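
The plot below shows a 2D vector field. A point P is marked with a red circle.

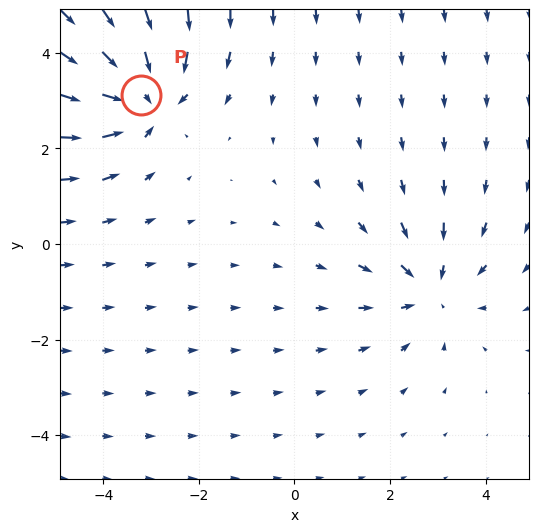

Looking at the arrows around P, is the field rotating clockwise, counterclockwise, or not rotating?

not rotating

Near P at (-3.2, 3.1) the arrows show no circulation. The curl there is ≈0.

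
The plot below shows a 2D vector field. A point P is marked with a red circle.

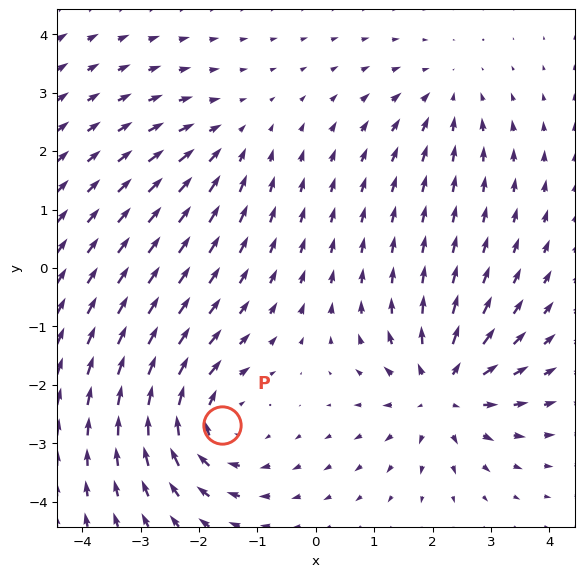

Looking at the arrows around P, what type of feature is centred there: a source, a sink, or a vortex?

At P (-1.6, -2.7) the arrows circulate clockwise. Divergence ≈0, curl about -4 — near-zero divergence with nonzero curl is a vortex.

vortex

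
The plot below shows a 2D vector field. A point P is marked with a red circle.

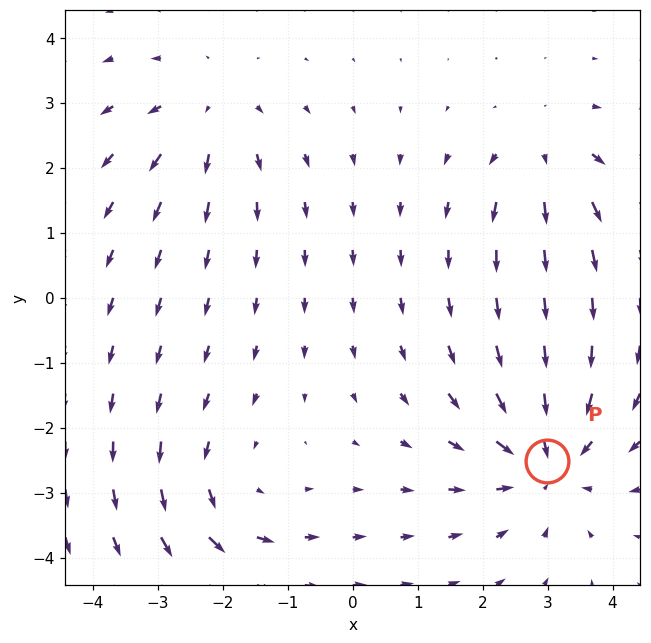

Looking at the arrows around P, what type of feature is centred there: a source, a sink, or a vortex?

At P (3.0, -2.5) the arrows converge inward. Divergence about -5, curl ≈0 — negative divergence with near-zero curl is a sink.

sink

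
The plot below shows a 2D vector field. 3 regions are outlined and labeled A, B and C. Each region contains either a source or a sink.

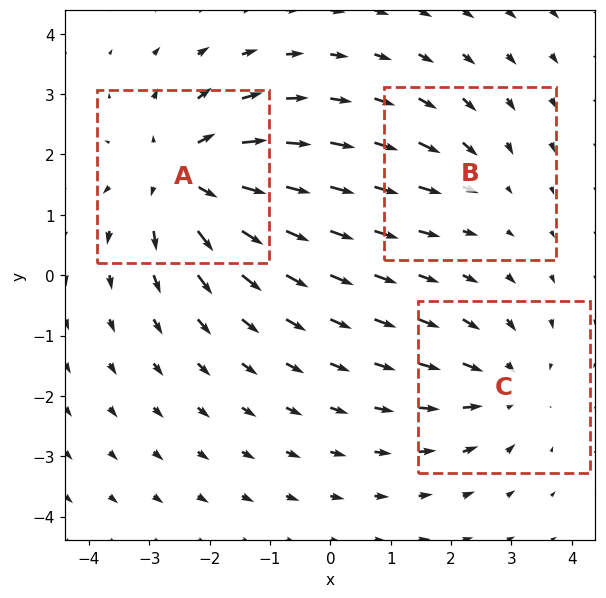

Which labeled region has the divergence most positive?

A

Divergence at each region's feature centre — A: about +4, B: about -2, C: about -3. Region A is most positive.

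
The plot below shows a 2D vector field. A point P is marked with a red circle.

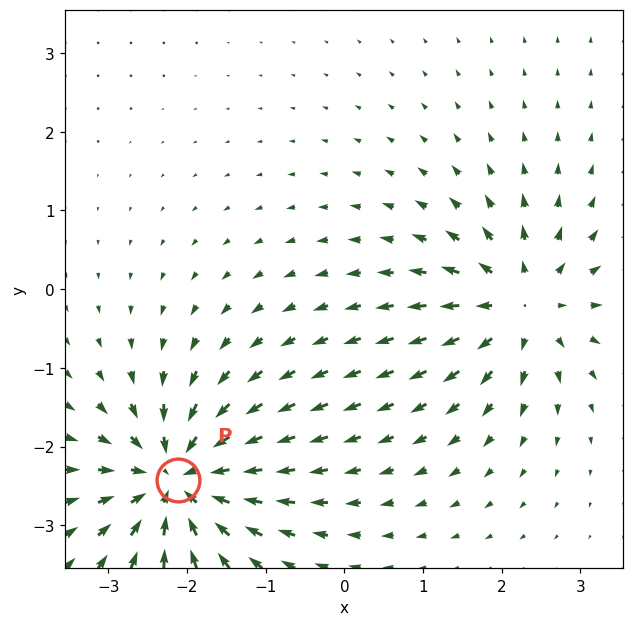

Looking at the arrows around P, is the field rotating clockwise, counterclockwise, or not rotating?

not rotating

Near P at (-2.1, -2.4) the arrows show no circulation. The curl there is ≈0.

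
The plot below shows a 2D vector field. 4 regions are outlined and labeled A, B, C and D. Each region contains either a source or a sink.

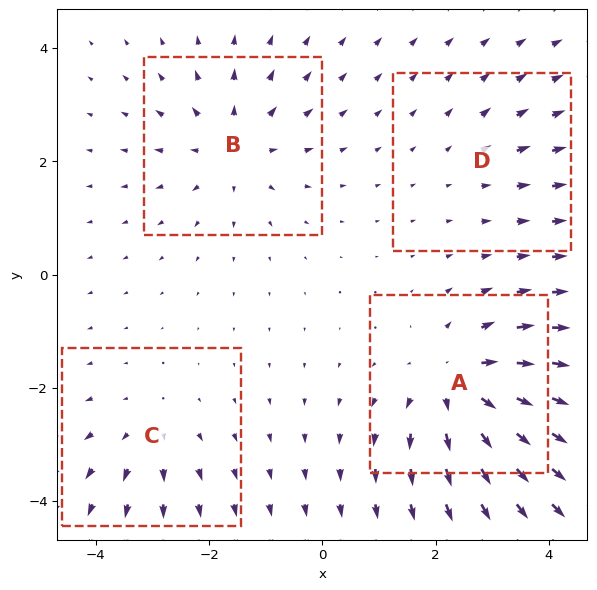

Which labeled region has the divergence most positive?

Divergence at each region's feature centre — A: about +7, B: about +5, C: about +3, D: about +2. Region A is most positive.

A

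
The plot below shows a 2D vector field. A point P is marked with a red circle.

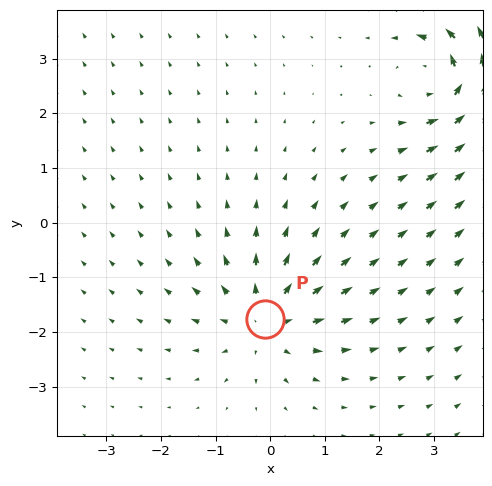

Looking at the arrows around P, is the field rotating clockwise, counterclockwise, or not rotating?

not rotating

Near P at (-0.1, -1.8) the arrows show no circulation. The curl there is ≈0.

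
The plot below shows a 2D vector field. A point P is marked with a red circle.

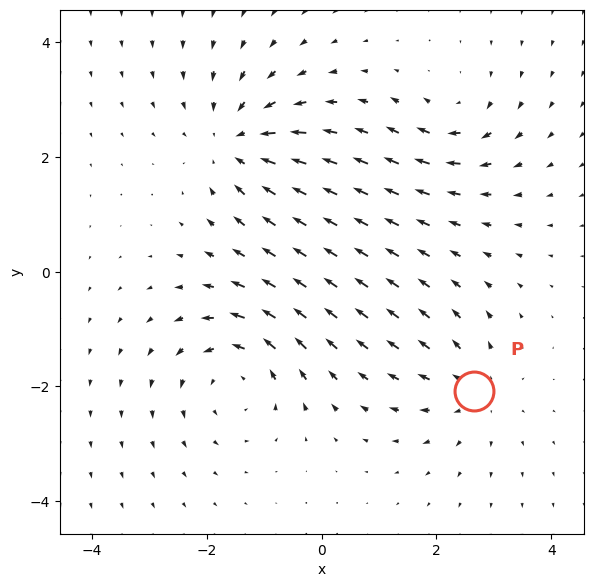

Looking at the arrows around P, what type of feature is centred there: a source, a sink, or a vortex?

At P (2.6, -2.1) the arrows spread outward. Divergence about +3, curl ≈0 — positive divergence with near-zero curl is a source.

source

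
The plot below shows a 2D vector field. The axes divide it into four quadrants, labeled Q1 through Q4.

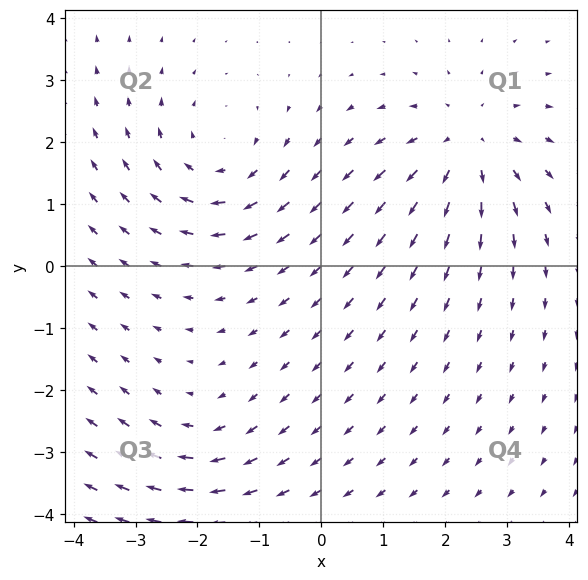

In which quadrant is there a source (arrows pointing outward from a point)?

Q1

The source sits at approximately (2.3, 1.9), which lies in quadrant Q1. The divergence there is about +4, positive as expected for a source.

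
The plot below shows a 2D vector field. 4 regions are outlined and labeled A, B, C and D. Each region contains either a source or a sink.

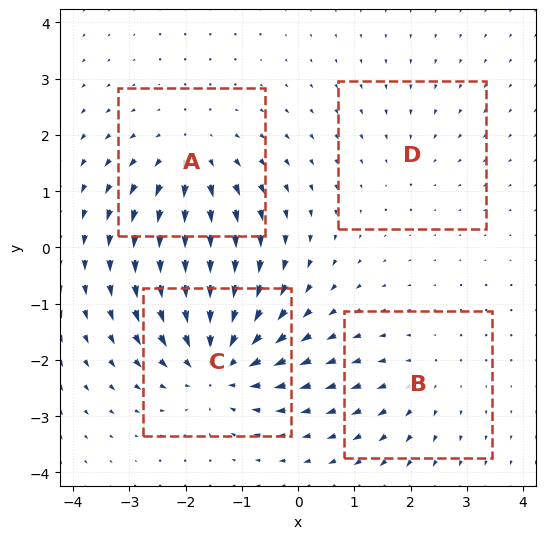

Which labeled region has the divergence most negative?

Divergence at each region's feature centre — A: about +5, B: about +3, C: about -7, D: about -2. Region C is most negative.

C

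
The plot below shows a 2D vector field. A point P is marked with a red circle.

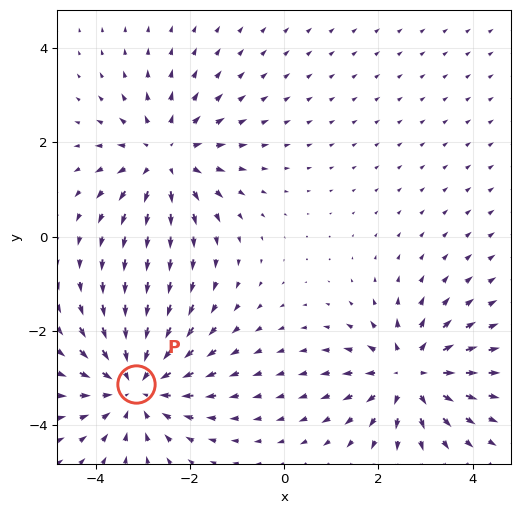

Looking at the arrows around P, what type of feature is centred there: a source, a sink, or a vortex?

At P (-3.1, -3.1) the arrows converge inward. Divergence about -4, curl ≈0 — negative divergence with near-zero curl is a sink.

sink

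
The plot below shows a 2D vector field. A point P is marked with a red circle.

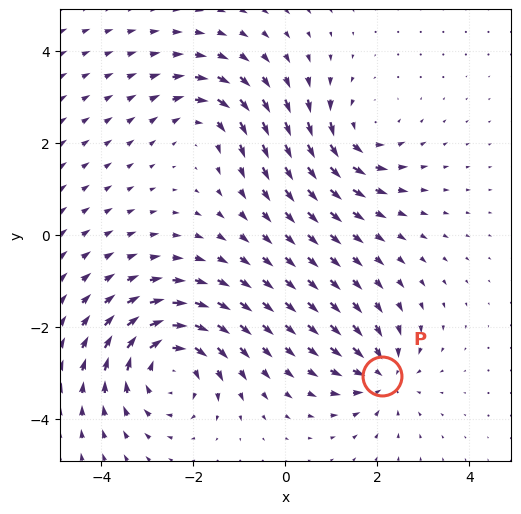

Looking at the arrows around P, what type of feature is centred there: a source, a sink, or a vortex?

At P (2.1, -3.1) the arrows converge inward. Divergence about -4, curl ≈0 — negative divergence with near-zero curl is a sink.

sink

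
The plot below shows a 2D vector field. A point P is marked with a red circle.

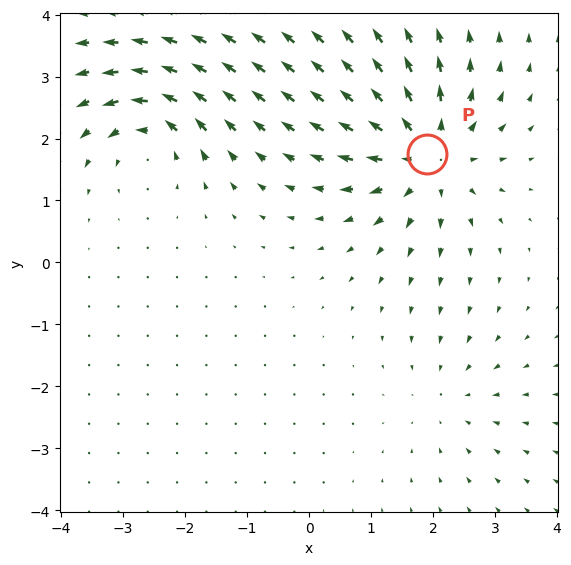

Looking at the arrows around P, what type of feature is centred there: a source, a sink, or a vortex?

At P (1.9, 1.7) the arrows spread outward. Divergence about +6, curl ≈0 — positive divergence with near-zero curl is a source.

source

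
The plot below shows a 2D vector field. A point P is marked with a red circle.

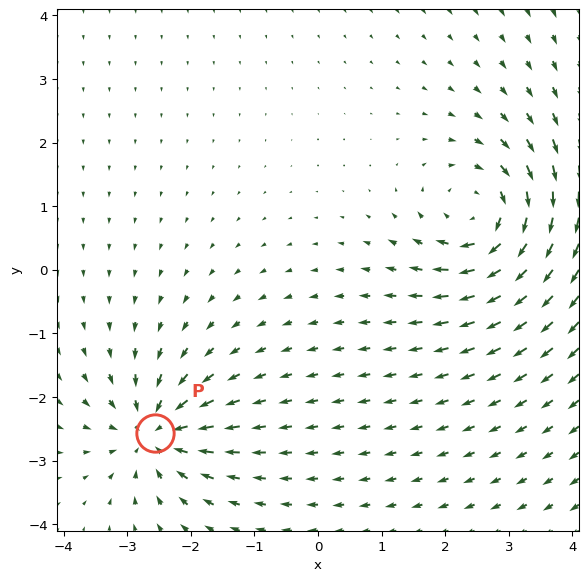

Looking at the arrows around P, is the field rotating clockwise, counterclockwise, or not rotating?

Near P at (-2.6, -2.6) the arrows show no circulation. The curl there is ≈0.

not rotating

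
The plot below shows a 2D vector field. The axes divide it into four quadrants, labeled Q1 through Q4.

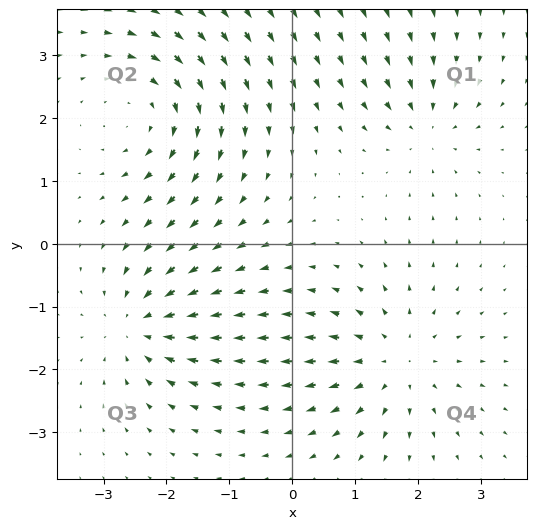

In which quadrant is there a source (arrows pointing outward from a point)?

The source sits at approximately (1.6, -1.9), which lies in quadrant Q4. The divergence there is about +4, positive as expected for a source.

Q4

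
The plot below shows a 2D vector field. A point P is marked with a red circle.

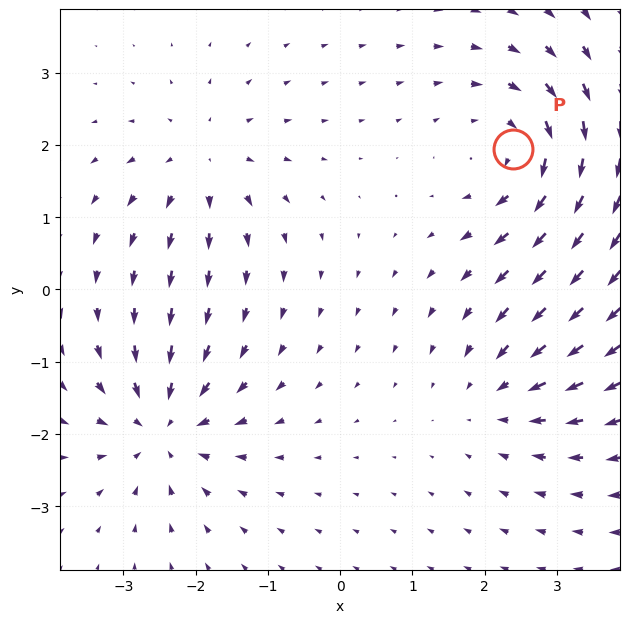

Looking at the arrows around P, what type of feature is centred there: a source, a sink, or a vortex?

At P (2.4, 1.9) the arrows circulate clockwise. Divergence ≈0, curl about -5 — near-zero divergence with nonzero curl is a vortex.

vortex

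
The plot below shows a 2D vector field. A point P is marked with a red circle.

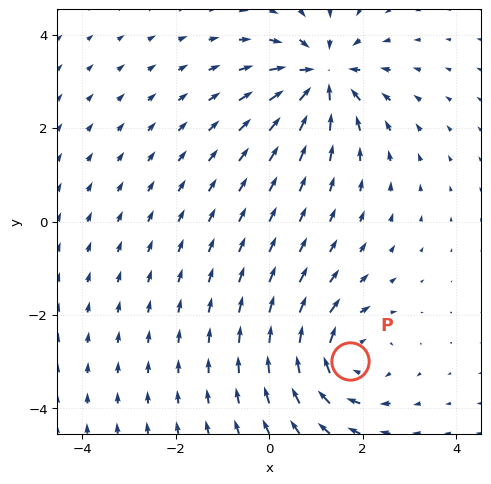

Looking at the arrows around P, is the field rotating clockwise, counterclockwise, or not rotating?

clockwise

Near P at (1.7, -3.0) the arrows circulate clockwise. The curl (z-component) there is about -4; negative curl means clockwise rotation.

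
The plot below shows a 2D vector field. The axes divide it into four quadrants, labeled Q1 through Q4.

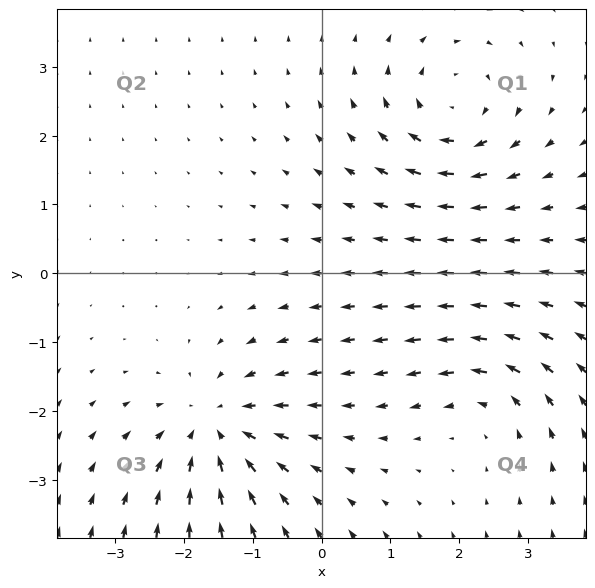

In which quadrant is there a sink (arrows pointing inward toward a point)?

Q3

The sink sits at approximately (-1.5, -2.2), which lies in quadrant Q3. The divergence there is about -5, negative as expected for a sink.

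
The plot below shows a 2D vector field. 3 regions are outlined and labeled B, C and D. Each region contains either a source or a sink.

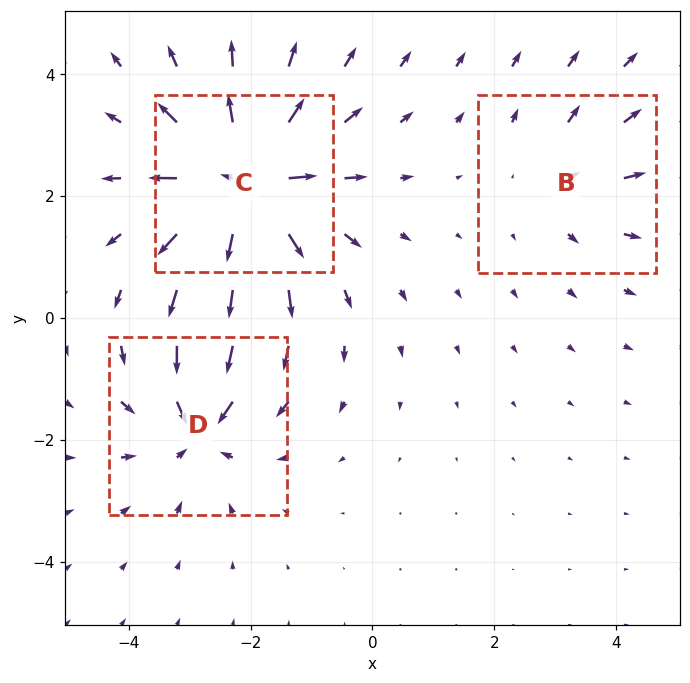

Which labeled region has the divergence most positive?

Divergence at each region's feature centre — B: about +2, C: about +6, D: about -4. Region C is most positive.

C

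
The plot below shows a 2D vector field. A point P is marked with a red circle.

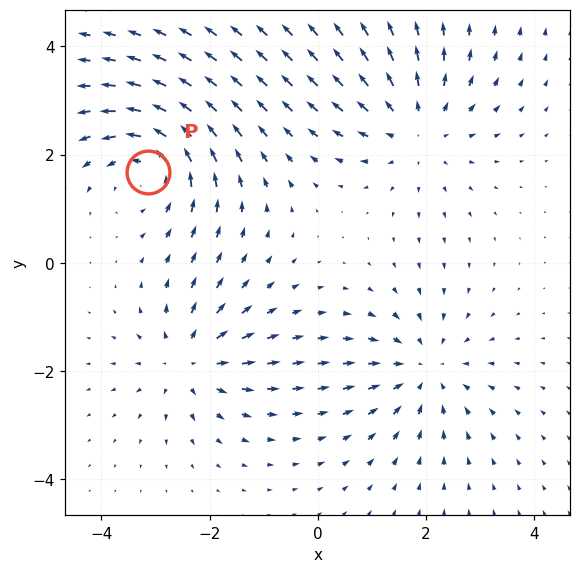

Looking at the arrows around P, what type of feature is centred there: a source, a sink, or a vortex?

vortex

At P (-3.1, 1.7) the arrows circulate counterclockwise. Divergence ≈0, curl about +4 — near-zero divergence with nonzero curl is a vortex.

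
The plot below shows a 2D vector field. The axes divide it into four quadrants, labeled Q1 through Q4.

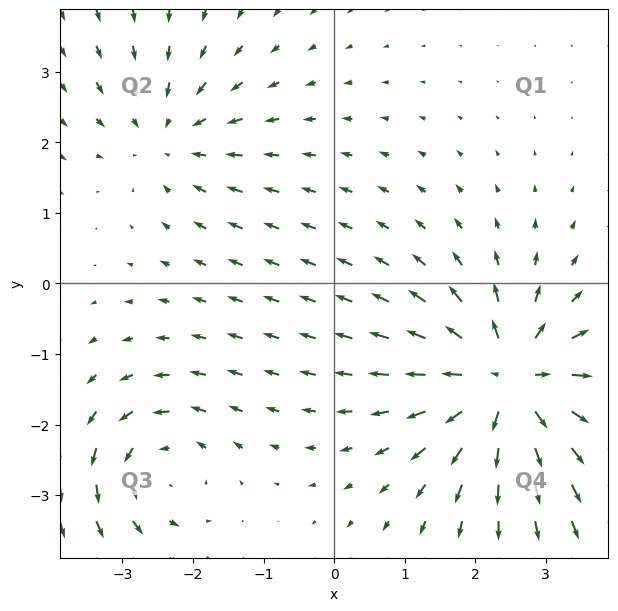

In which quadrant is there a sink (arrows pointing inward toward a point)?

Q2

The sink sits at approximately (-2.3, 2.1), which lies in quadrant Q2. The divergence there is about -3, negative as expected for a sink.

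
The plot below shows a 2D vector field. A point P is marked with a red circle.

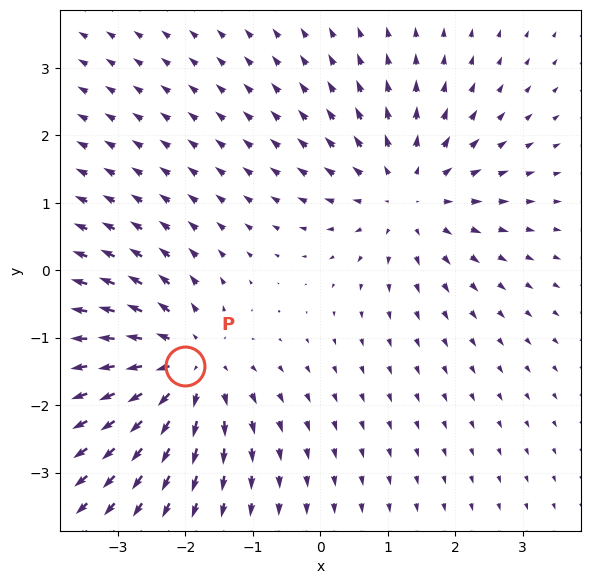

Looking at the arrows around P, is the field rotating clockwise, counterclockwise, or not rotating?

Near P at (-2.0, -1.4) the arrows show no circulation. The curl there is ≈0.

not rotating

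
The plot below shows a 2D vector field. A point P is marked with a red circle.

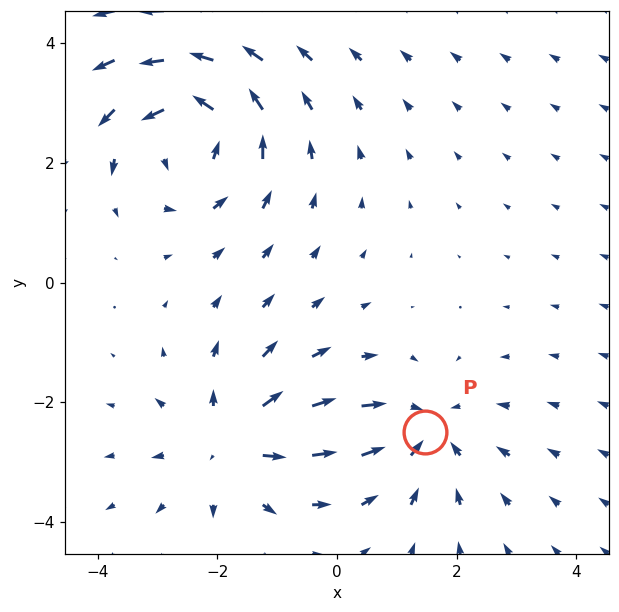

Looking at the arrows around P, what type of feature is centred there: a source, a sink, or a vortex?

At P (1.5, -2.5) the arrows converge inward. Divergence about -3, curl ≈0 — negative divergence with near-zero curl is a sink.

sink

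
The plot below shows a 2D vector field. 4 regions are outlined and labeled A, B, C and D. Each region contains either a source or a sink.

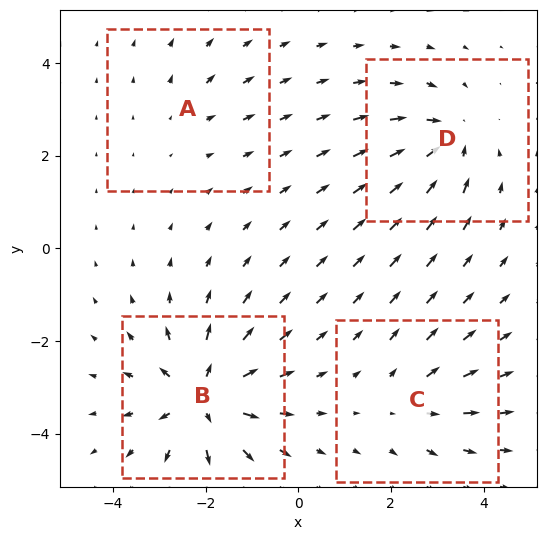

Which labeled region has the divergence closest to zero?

Divergence at each region's feature centre — A: about +2, B: about +7, C: about +3, D: about -5. Region A is closest to zero.

A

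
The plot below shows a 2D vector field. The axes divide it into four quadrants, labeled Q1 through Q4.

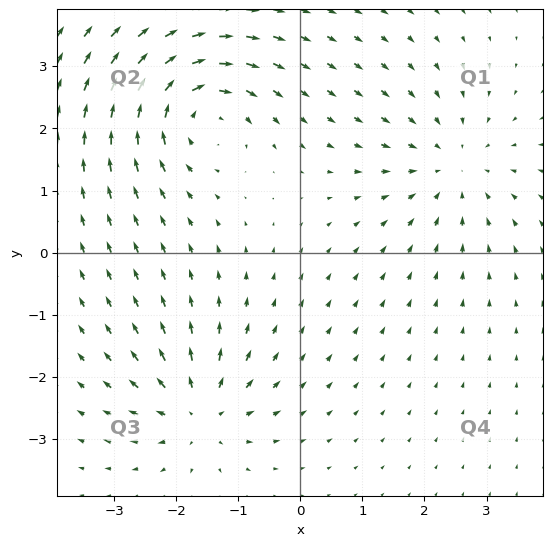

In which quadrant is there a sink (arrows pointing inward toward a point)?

Q1

The sink sits at approximately (2.4, 1.4), which lies in quadrant Q1. The divergence there is about -3, negative as expected for a sink.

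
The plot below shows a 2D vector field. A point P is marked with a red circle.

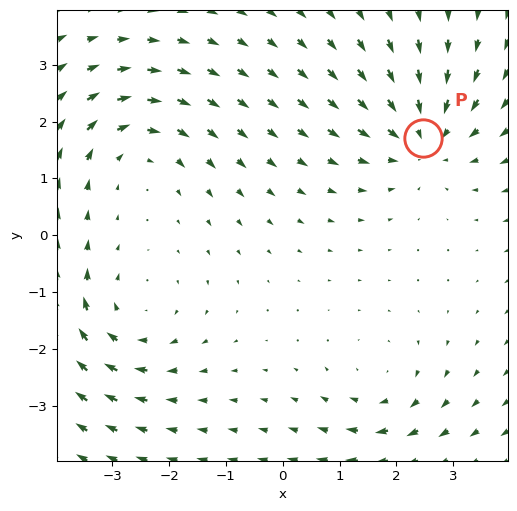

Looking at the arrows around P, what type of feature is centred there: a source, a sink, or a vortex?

sink

At P (2.5, 1.7) the arrows converge inward. Divergence about -5, curl ≈0 — negative divergence with near-zero curl is a sink.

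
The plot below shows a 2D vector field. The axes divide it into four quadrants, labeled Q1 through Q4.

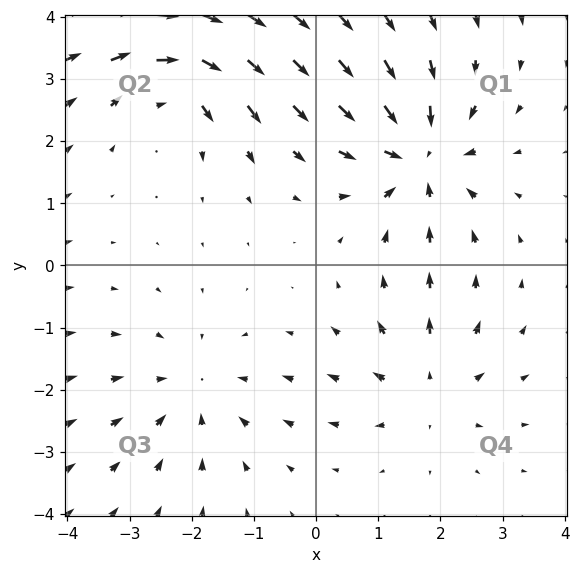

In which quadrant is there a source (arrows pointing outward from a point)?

Q4

The source sits at approximately (1.8, -2.0), which lies in quadrant Q4. The divergence there is about +3, positive as expected for a source.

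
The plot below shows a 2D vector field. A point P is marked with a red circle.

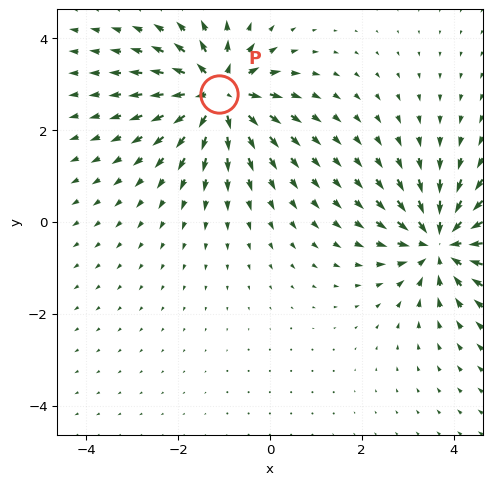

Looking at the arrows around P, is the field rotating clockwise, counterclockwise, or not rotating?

not rotating

Near P at (-1.1, 2.8) the arrows show no circulation. The curl there is ≈0.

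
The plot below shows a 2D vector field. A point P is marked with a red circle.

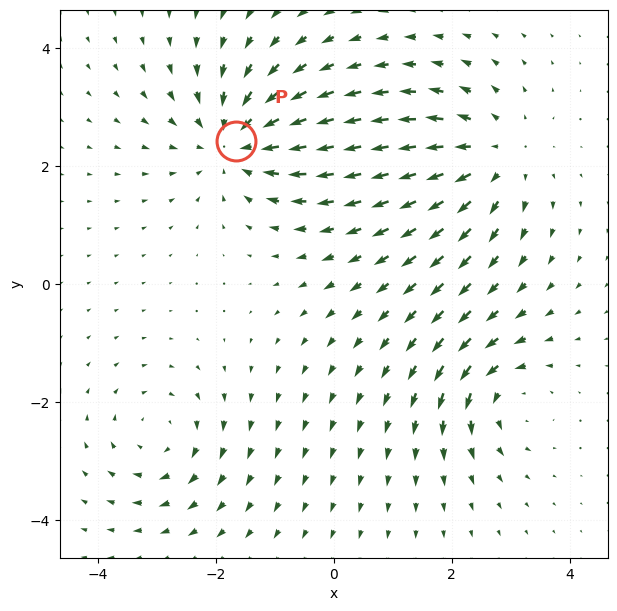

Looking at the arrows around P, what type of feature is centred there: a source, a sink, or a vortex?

At P (-1.7, 2.4) the arrows converge inward. Divergence about -5, curl ≈0 — negative divergence with near-zero curl is a sink.

sink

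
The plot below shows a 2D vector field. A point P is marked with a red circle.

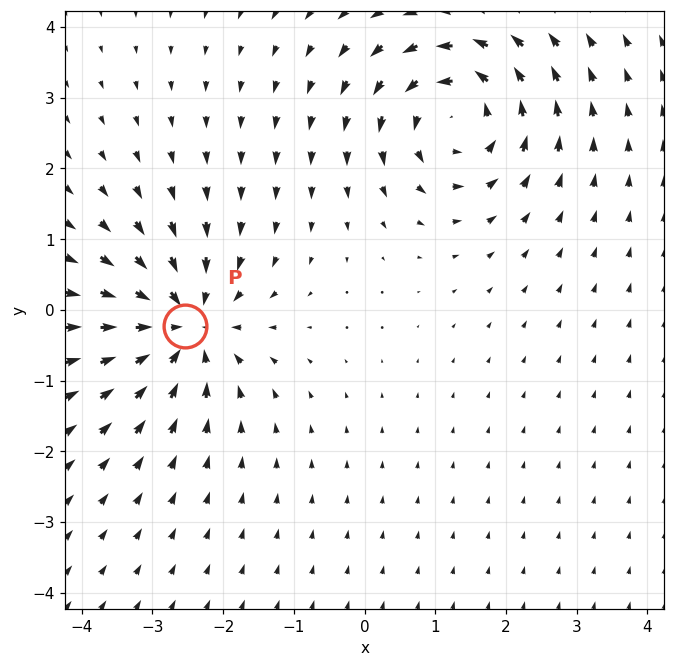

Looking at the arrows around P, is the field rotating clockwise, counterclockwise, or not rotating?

not rotating

Near P at (-2.5, -0.2) the arrows show no circulation. The curl there is ≈0.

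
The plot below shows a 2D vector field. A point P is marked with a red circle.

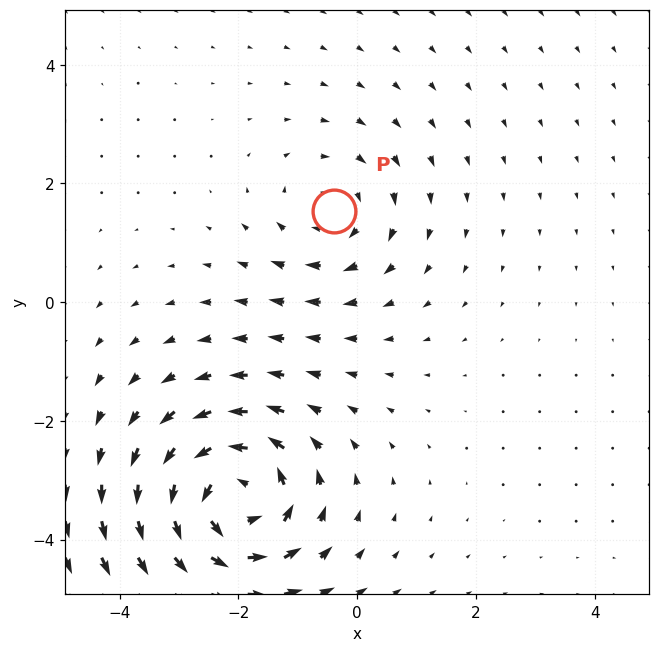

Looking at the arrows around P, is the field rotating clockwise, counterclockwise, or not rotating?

Near P at (-0.4, 1.5) the arrows circulate clockwise. The curl (z-component) there is about -2; negative curl means clockwise rotation.

clockwise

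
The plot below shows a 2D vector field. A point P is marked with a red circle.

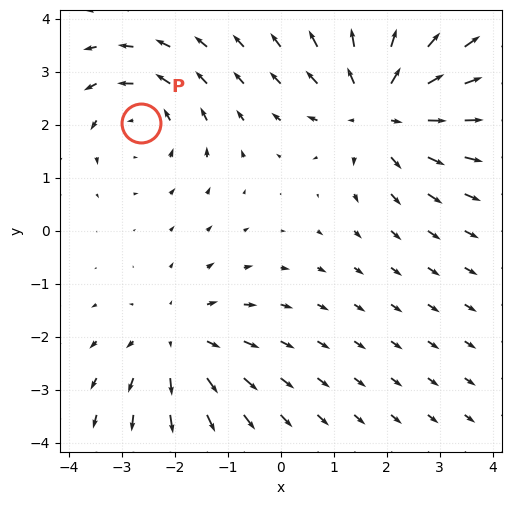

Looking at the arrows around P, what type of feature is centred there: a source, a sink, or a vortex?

vortex

At P (-2.6, 2.0) the arrows circulate counterclockwise. Divergence ≈0, curl about +3 — near-zero divergence with nonzero curl is a vortex.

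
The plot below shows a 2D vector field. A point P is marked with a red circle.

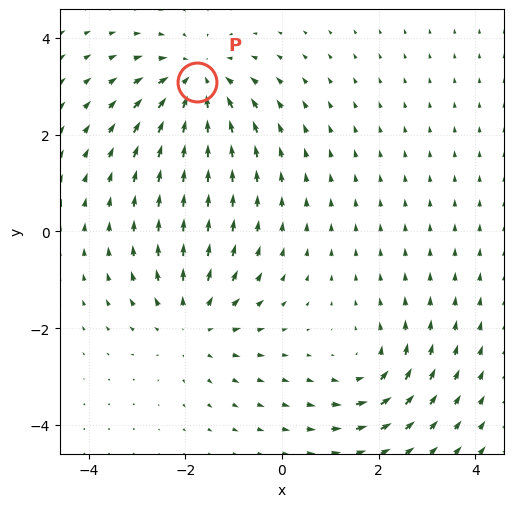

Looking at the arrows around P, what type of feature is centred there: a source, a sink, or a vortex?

At P (-1.8, 3.1) the arrows converge inward. Divergence about -4, curl ≈0 — negative divergence with near-zero curl is a sink.

sink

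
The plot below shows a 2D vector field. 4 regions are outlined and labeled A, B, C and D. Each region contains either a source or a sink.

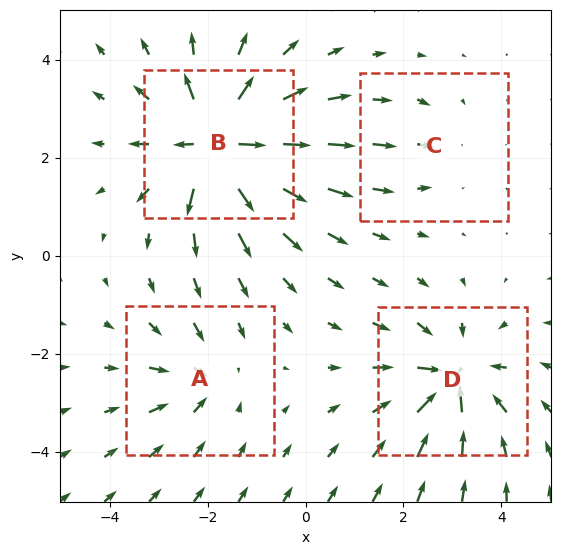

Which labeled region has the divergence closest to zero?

C

Divergence at each region's feature centre — A: about -4, B: about +8, C: about -2, D: about -6. Region C is closest to zero.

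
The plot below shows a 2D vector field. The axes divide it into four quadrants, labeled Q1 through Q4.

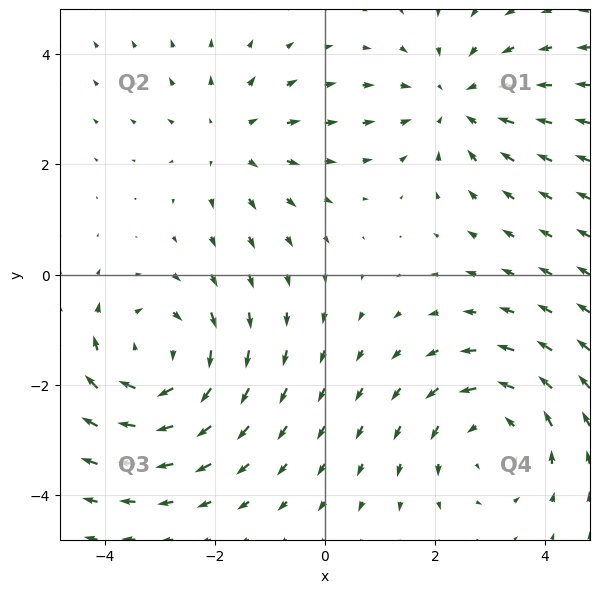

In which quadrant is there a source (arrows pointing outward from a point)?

Q2

The source sits at approximately (-1.7, 2.5), which lies in quadrant Q2. The divergence there is about +2, positive as expected for a source.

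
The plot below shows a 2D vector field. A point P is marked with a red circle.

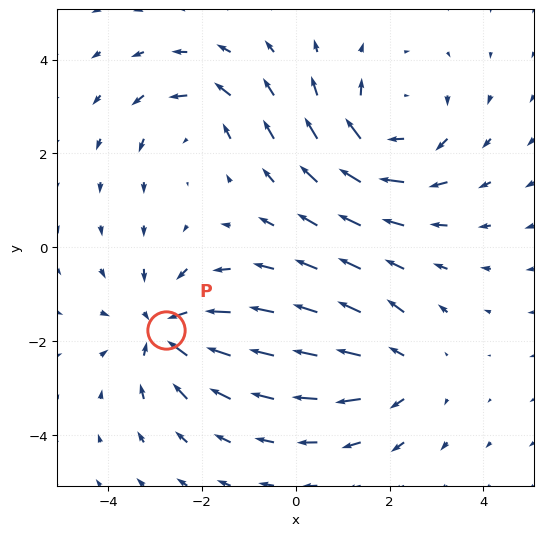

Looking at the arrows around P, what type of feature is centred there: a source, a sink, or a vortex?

sink

At P (-2.8, -1.8) the arrows converge inward. Divergence about -5, curl ≈0 — negative divergence with near-zero curl is a sink.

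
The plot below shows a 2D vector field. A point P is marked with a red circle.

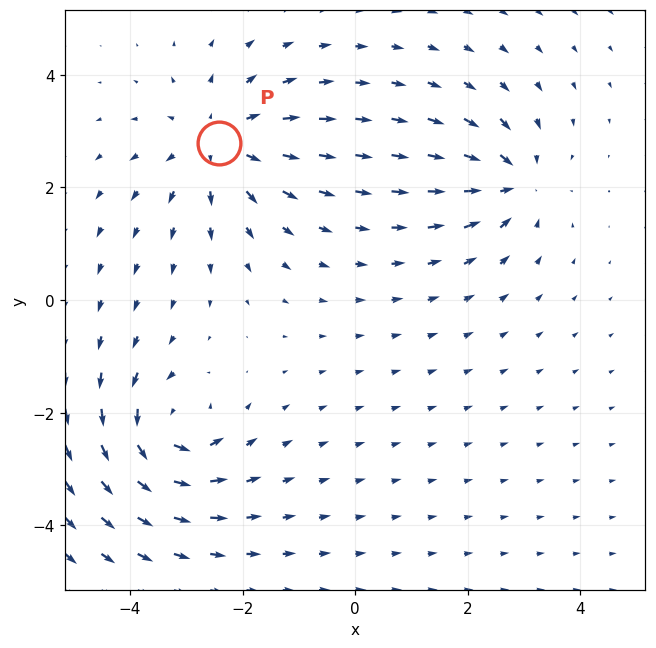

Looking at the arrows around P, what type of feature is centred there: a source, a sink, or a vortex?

At P (-2.4, 2.8) the arrows spread outward. Divergence about +4, curl ≈0 — positive divergence with near-zero curl is a source.

source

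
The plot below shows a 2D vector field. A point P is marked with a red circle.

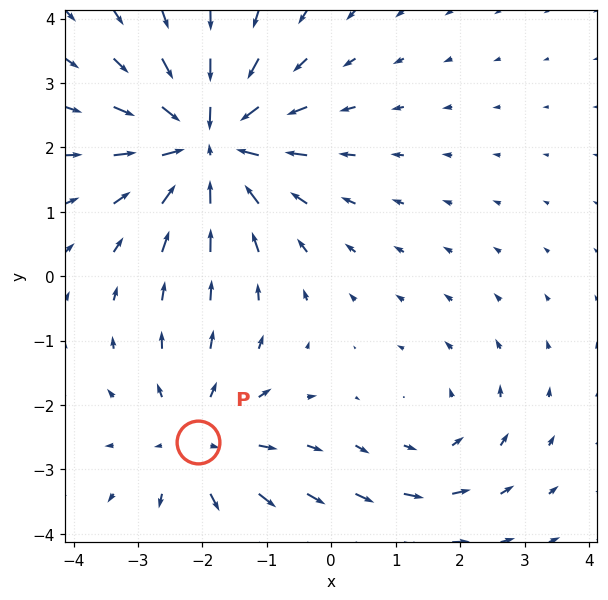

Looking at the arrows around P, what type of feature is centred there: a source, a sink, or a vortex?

source

At P (-2.1, -2.6) the arrows spread outward. Divergence about +3, curl ≈0 — positive divergence with near-zero curl is a source.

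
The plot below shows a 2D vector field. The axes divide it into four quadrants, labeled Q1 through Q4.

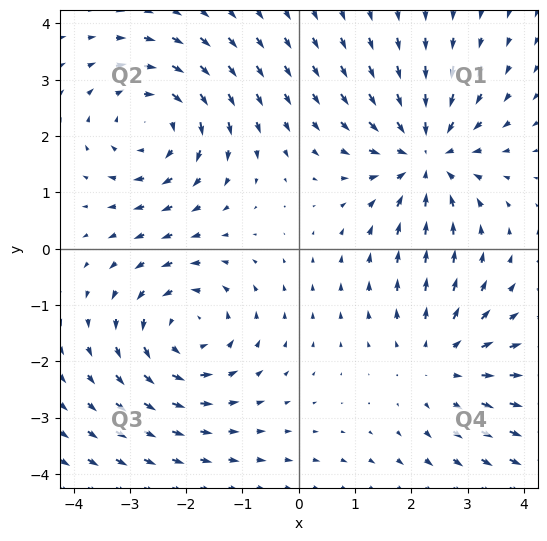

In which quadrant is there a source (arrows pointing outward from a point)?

The source sits at approximately (2.5, -2.0), which lies in quadrant Q4. The divergence there is about +2, positive as expected for a source.

Q4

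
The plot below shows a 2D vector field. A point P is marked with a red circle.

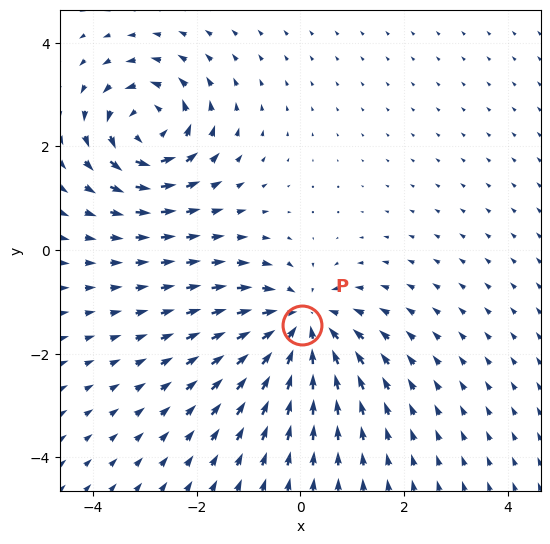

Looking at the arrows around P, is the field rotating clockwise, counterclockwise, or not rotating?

Near P at (0.0, -1.4) the arrows show no circulation. The curl there is ≈0.

not rotating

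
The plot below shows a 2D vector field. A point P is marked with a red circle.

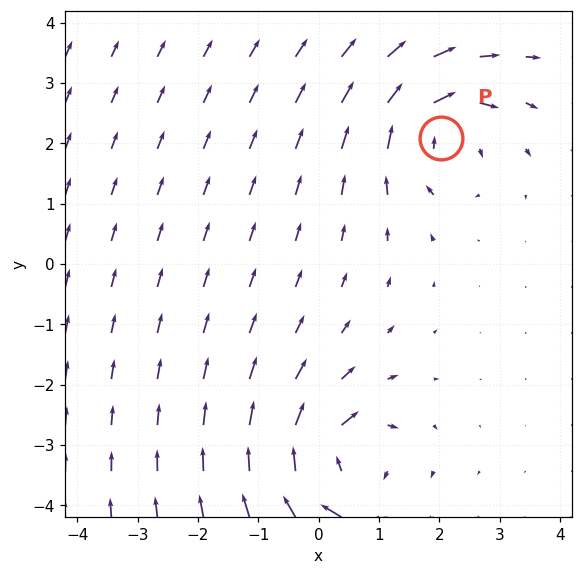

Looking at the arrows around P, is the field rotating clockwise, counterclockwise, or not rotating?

Near P at (2.0, 2.1) the arrows circulate clockwise. The curl (z-component) there is about -4; negative curl means clockwise rotation.

clockwise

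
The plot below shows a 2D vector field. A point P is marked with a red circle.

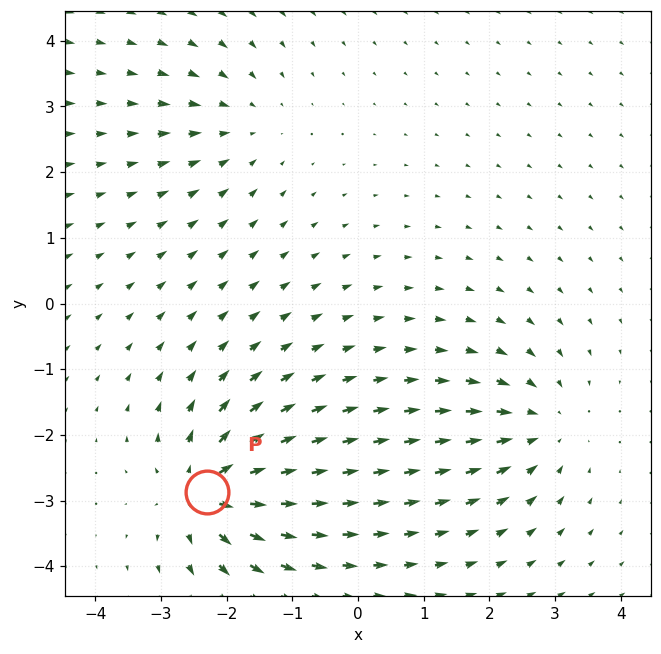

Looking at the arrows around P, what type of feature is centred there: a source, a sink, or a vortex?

At P (-2.3, -2.9) the arrows spread outward. Divergence about +6, curl ≈0 — positive divergence with near-zero curl is a source.

source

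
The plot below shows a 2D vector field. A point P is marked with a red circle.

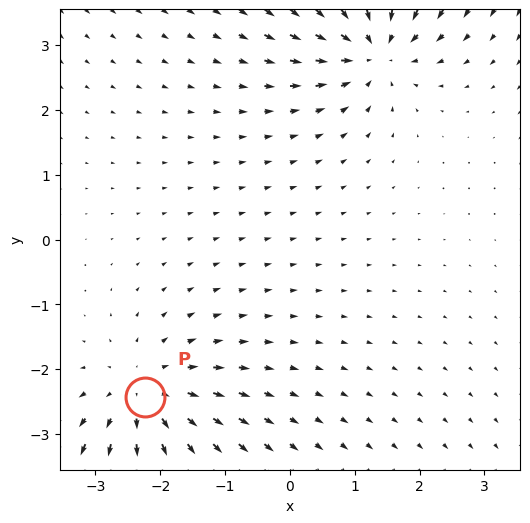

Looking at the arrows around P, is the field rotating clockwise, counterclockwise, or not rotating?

not rotating

Near P at (-2.2, -2.4) the arrows show no circulation. The curl there is ≈0.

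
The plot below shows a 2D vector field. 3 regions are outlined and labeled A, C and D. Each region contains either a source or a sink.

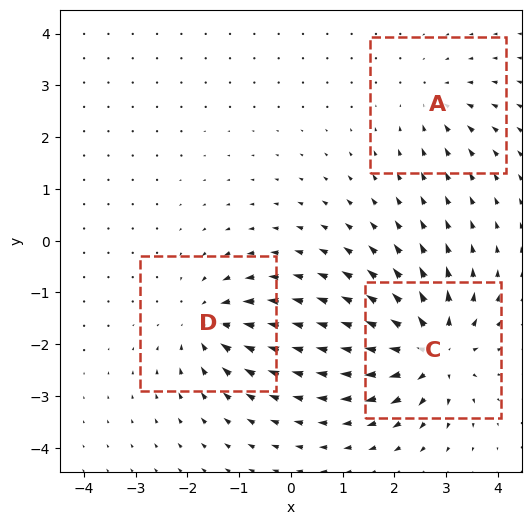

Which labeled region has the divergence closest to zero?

Divergence at each region's feature centre — A: about -2, C: about +6, D: about -4. Region A is closest to zero.

A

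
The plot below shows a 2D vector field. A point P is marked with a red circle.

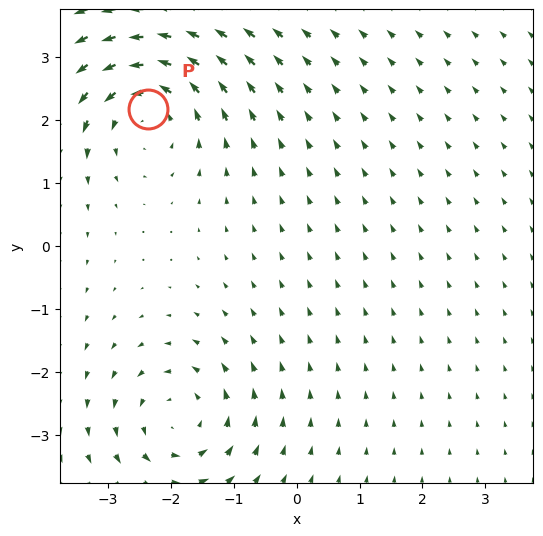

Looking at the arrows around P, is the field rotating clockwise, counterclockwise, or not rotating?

counterclockwise

Near P at (-2.4, 2.2) the arrows circulate counterclockwise. The curl (z-component) there is about +5; positive curl means counterclockwise rotation.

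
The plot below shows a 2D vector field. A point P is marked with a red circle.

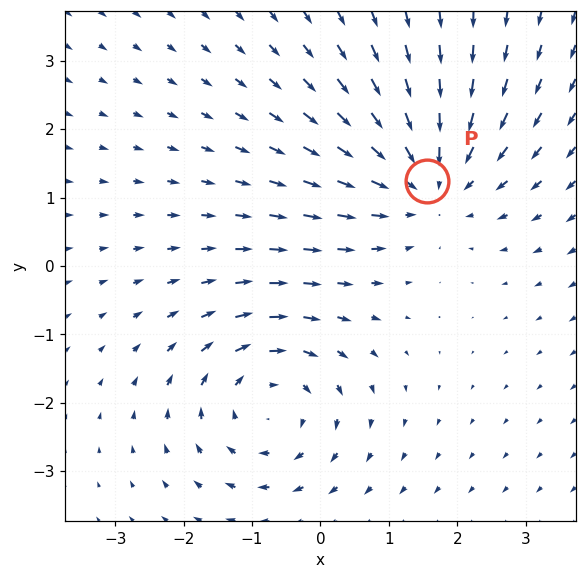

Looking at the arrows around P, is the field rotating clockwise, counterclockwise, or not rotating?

not rotating

Near P at (1.6, 1.2) the arrows show no circulation. The curl there is ≈0.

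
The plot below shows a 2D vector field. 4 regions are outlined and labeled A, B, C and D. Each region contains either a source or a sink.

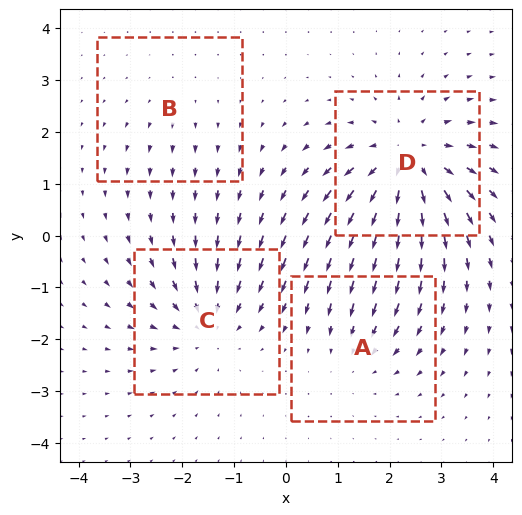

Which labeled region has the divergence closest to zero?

Divergence at each region's feature centre — A: about -3, B: about +2, C: about -4, D: about +6. Region B is closest to zero.

B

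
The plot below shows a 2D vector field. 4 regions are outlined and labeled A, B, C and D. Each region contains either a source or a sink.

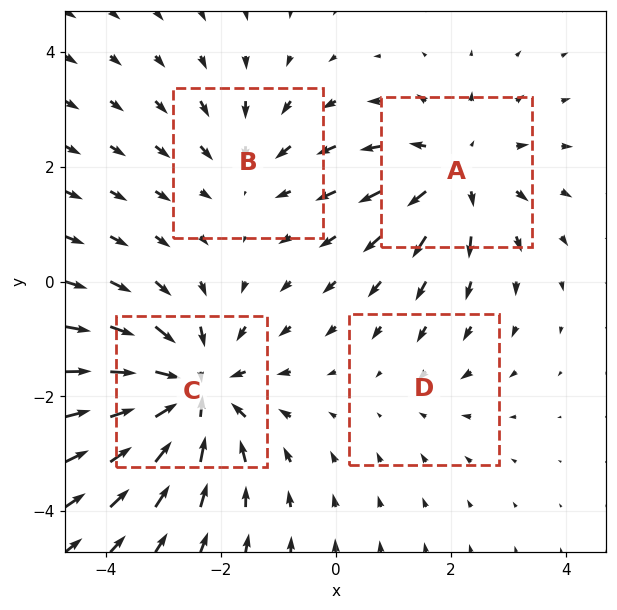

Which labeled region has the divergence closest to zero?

Divergence at each region's feature centre — A: about +4, B: about -3, C: about -6, D: about -2. Region D is closest to zero.

D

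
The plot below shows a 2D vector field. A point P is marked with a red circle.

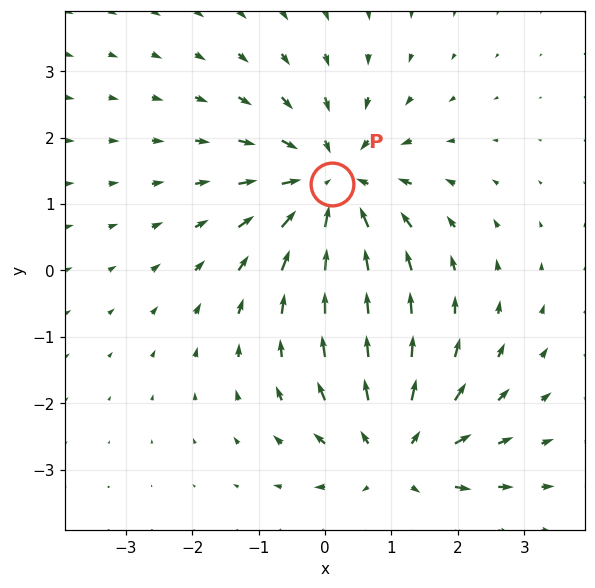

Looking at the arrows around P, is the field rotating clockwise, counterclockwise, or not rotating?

not rotating

Near P at (0.1, 1.3) the arrows show no circulation. The curl there is ≈0.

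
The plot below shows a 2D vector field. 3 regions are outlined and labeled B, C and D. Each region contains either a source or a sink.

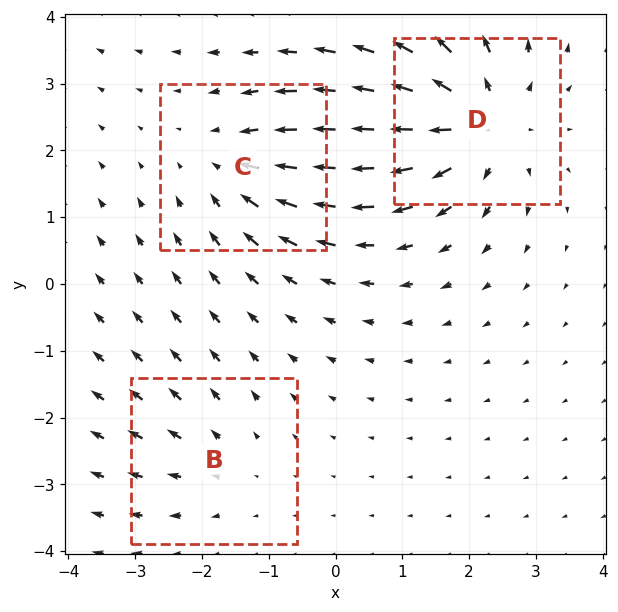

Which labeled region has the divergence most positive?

Divergence at each region's feature centre — B: about +2, C: about -3, D: about +5. Region D is most positive.

D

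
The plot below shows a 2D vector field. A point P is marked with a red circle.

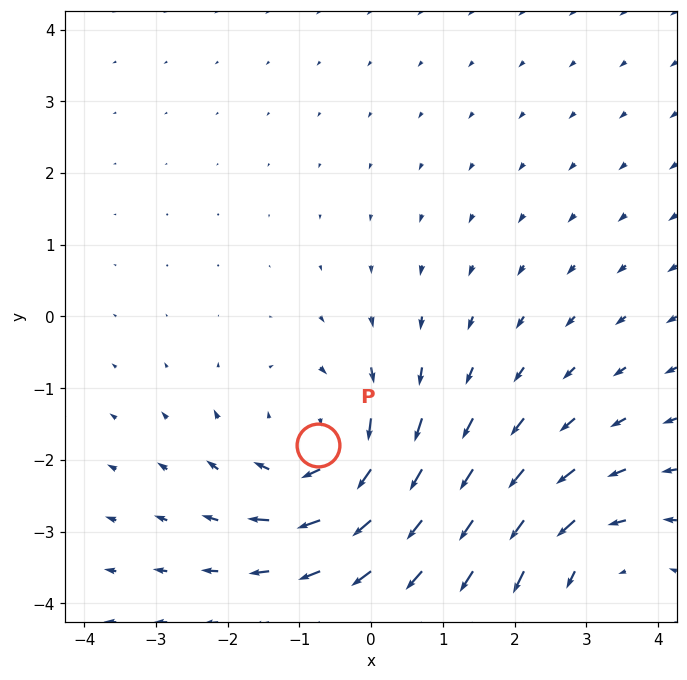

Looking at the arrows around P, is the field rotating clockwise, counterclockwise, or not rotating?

clockwise

Near P at (-0.7, -1.8) the arrows circulate clockwise. The curl (z-component) there is about -4; negative curl means clockwise rotation.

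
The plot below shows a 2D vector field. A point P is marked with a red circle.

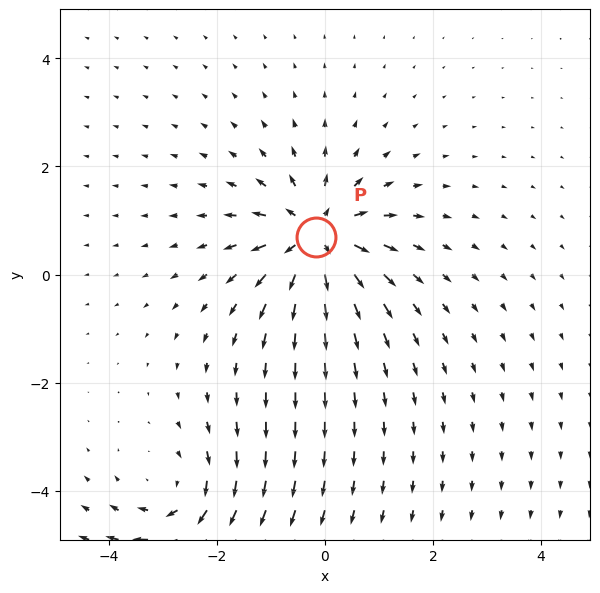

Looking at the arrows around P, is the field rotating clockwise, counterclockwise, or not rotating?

Near P at (-0.2, 0.7) the arrows show no circulation. The curl there is ≈0.

not rotating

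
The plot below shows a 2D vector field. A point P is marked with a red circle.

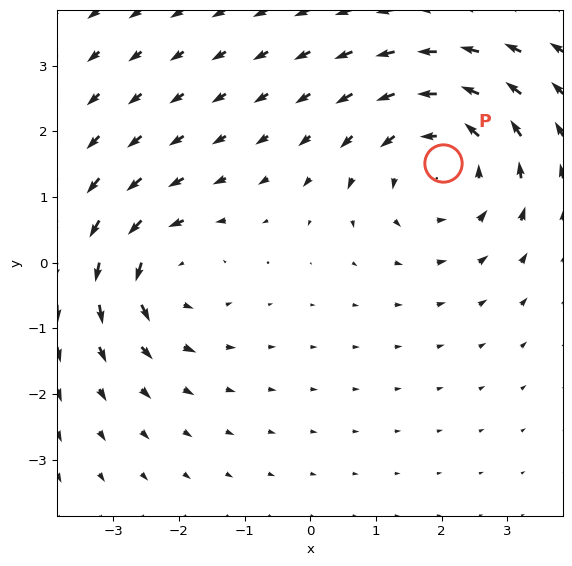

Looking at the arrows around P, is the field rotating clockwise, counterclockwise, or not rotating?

counterclockwise

Near P at (2.0, 1.5) the arrows circulate counterclockwise. The curl (z-component) there is about +3; positive curl means counterclockwise rotation.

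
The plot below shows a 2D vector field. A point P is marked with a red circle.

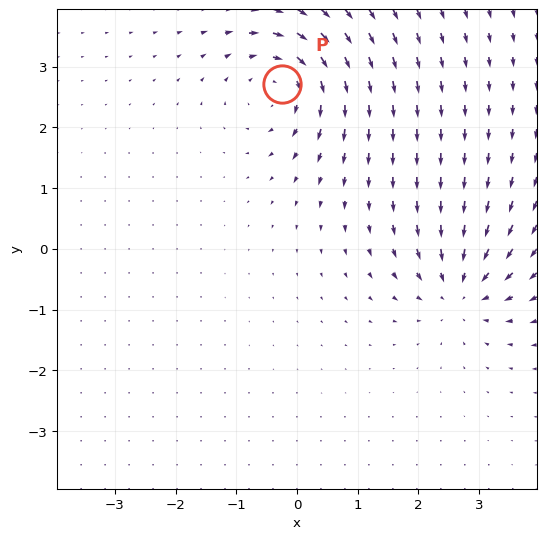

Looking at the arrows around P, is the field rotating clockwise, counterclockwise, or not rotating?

Near P at (-0.2, 2.7) the arrows circulate clockwise. The curl (z-component) there is about -5; negative curl means clockwise rotation.

clockwise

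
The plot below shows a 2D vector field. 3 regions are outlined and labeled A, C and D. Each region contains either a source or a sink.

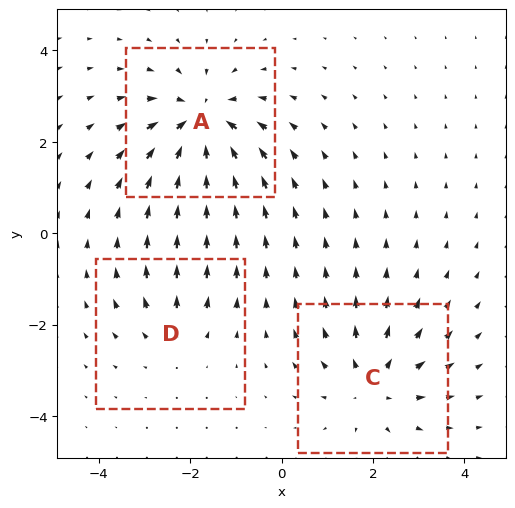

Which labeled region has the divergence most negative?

A

Divergence at each region's feature centre — A: about -5, C: about +3, D: about +2. Region A is most negative.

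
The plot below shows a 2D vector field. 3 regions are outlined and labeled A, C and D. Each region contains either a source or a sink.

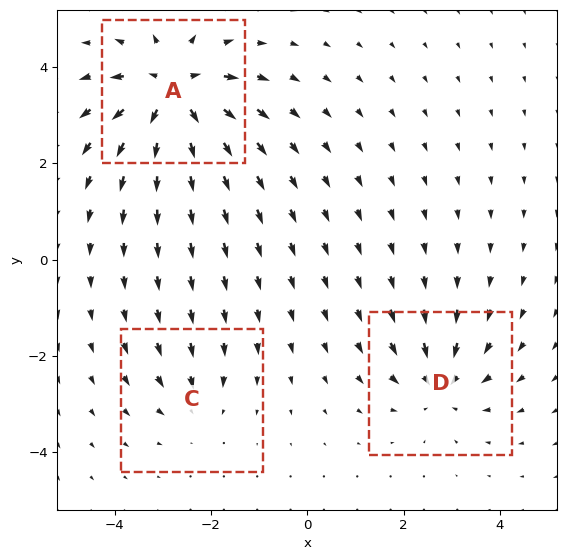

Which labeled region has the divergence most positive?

A

Divergence at each region's feature centre — A: about +6, C: about -2, D: about -4. Region A is most positive.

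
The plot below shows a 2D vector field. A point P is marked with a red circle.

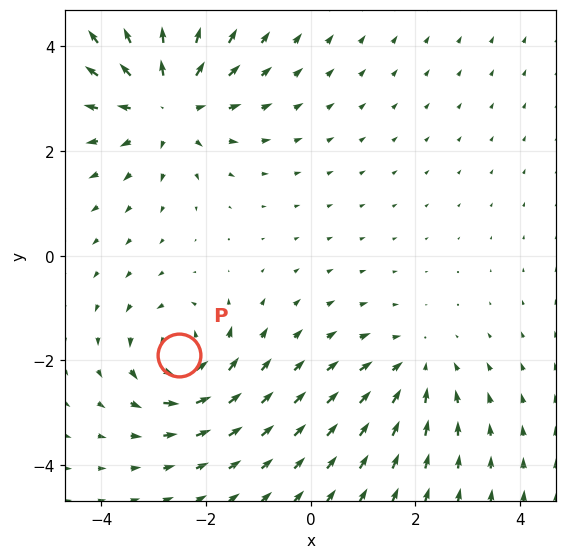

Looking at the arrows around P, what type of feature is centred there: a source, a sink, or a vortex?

vortex

At P (-2.5, -1.9) the arrows circulate counterclockwise. Divergence ≈0, curl about +4 — near-zero divergence with nonzero curl is a vortex.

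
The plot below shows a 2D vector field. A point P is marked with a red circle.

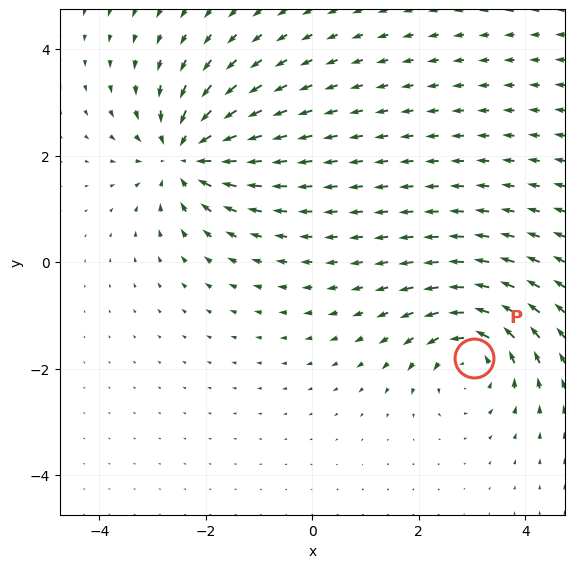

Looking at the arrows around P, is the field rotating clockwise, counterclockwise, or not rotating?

Near P at (3.0, -1.8) the arrows circulate counterclockwise. The curl (z-component) there is about +5; positive curl means counterclockwise rotation.

counterclockwise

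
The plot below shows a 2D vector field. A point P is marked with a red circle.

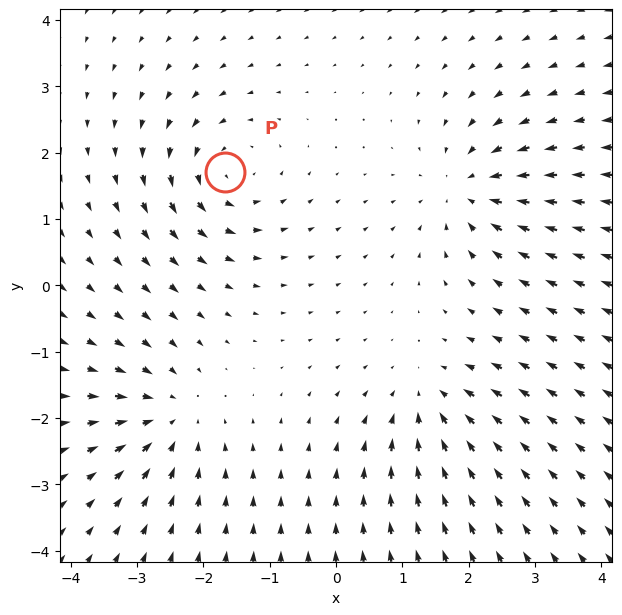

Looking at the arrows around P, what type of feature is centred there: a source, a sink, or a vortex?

vortex

At P (-1.7, 1.7) the arrows circulate counterclockwise. Divergence ≈0, curl about +5 — near-zero divergence with nonzero curl is a vortex.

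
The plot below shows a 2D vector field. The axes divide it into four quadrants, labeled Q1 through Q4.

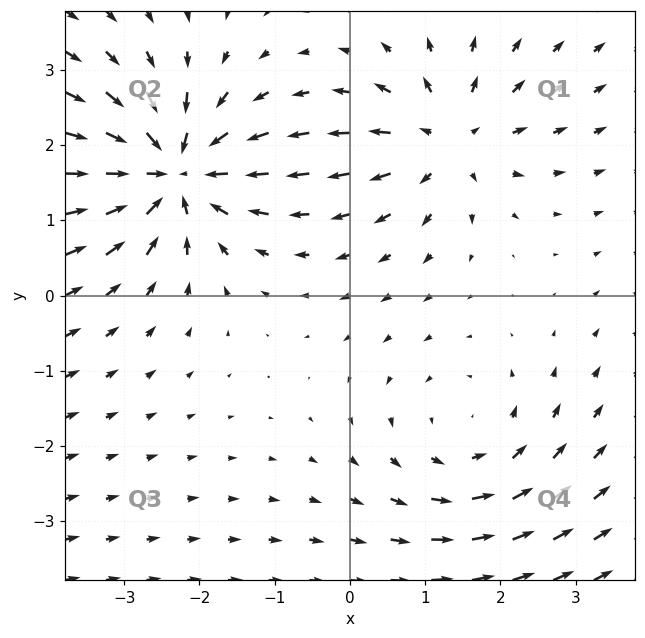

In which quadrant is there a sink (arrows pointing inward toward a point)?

Q2

The sink sits at approximately (-2.3, 1.6), which lies in quadrant Q2. The divergence there is about -5, negative as expected for a sink.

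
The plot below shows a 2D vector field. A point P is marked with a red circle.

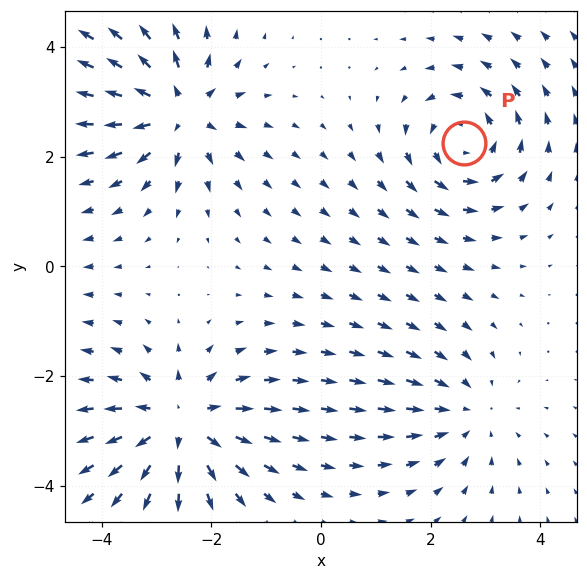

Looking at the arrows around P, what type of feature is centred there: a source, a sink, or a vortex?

vortex

At P (2.6, 2.3) the arrows circulate counterclockwise. Divergence ≈0, curl about +5 — near-zero divergence with nonzero curl is a vortex.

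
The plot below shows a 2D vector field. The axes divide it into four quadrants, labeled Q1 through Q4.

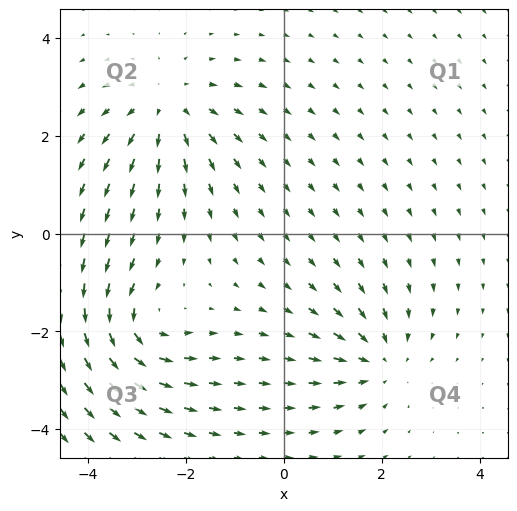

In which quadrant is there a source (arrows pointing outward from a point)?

The source sits at approximately (-2.4, 2.6), which lies in quadrant Q2. The divergence there is about +3, positive as expected for a source.

Q2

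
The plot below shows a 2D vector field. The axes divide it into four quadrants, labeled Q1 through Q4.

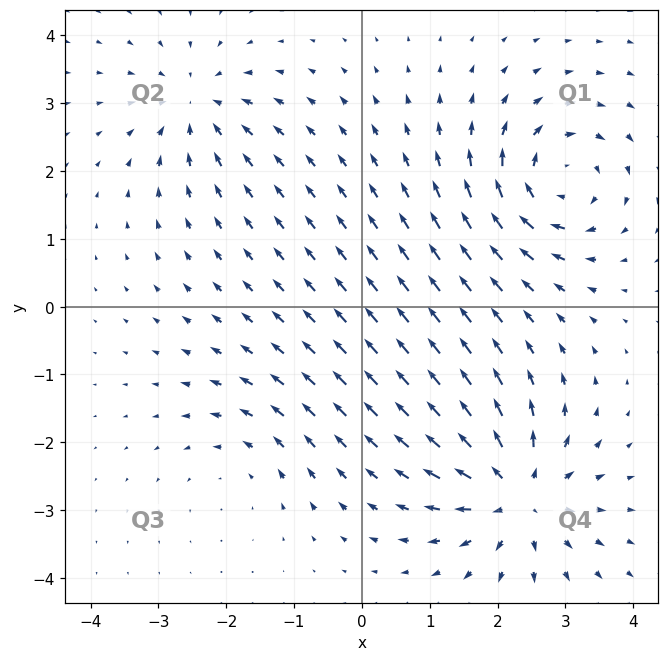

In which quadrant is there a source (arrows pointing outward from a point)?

Q4

The source sits at approximately (2.3, -2.8), which lies in quadrant Q4. The divergence there is about +7, positive as expected for a source.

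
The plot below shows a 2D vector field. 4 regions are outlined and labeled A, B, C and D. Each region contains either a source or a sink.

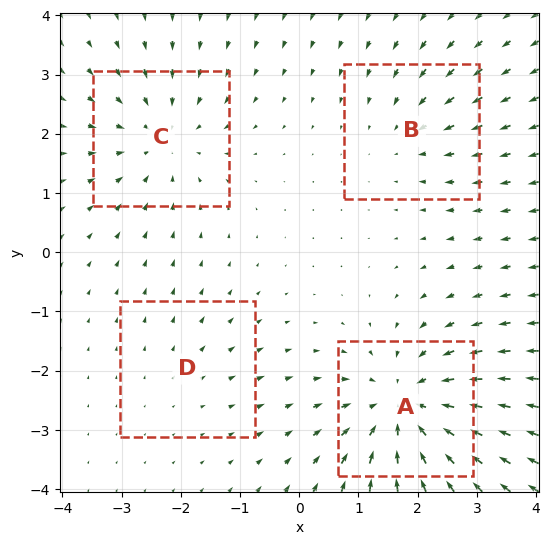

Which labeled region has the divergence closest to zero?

Divergence at each region's feature centre — A: about -6, B: about -3, C: about -4, D: about +2. Region D is closest to zero.

D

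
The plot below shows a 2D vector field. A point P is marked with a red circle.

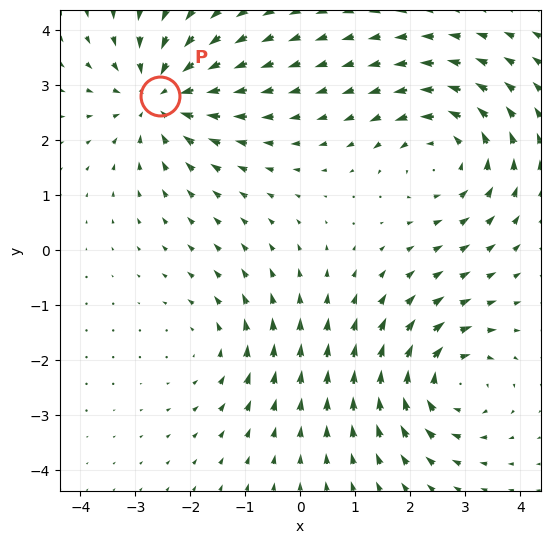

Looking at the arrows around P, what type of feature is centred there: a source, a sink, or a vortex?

At P (-2.5, 2.8) the arrows converge inward. Divergence about -5, curl ≈0 — negative divergence with near-zero curl is a sink.

sink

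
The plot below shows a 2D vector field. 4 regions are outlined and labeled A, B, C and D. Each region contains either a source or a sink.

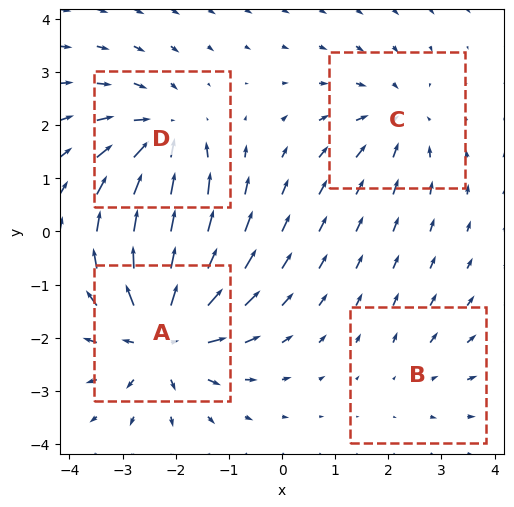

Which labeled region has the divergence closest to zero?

Divergence at each region's feature centre — A: about +7, B: about +2, C: about -3, D: about -5. Region B is closest to zero.

B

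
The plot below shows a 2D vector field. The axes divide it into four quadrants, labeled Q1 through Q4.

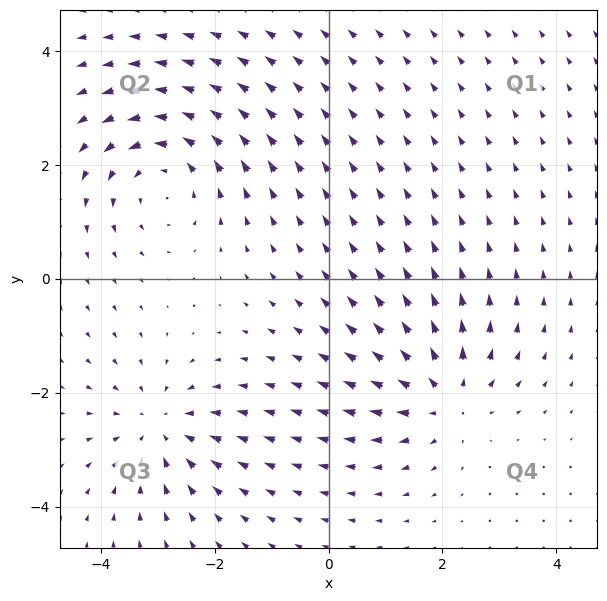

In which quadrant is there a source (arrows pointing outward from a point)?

The source sits at approximately (2.1, -2.1), which lies in quadrant Q4. The divergence there is about +4, positive as expected for a source.

Q4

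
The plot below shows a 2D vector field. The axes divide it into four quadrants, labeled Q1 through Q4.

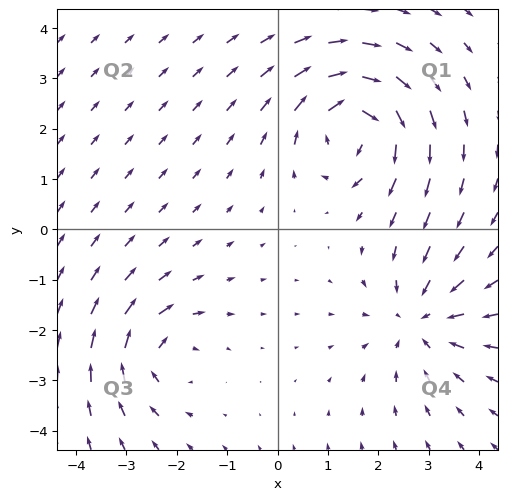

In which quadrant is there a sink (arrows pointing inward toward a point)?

The sink sits at approximately (2.8, -1.8), which lies in quadrant Q4. The divergence there is about -4, negative as expected for a sink.

Q4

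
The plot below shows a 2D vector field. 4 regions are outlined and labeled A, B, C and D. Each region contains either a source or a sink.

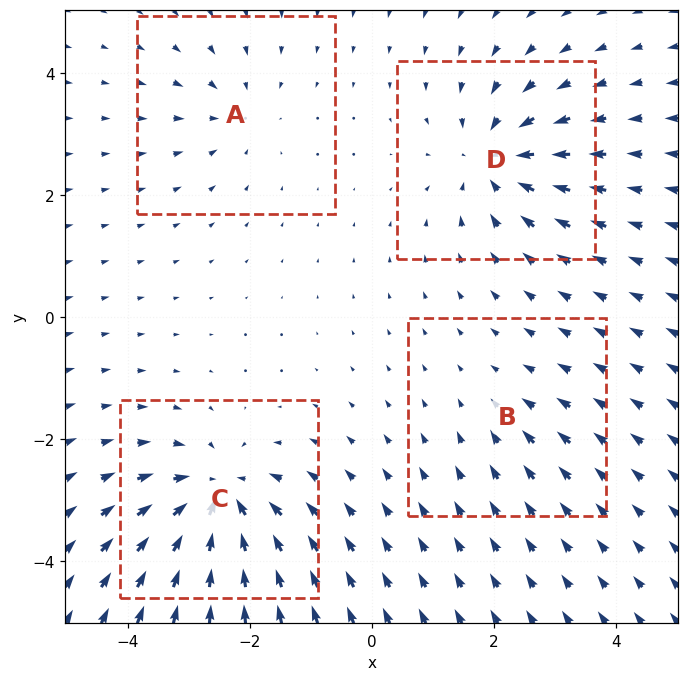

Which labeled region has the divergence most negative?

Divergence at each region's feature centre — A: about -3, B: about -2, C: about -7, D: about -6. Region C is most negative.

C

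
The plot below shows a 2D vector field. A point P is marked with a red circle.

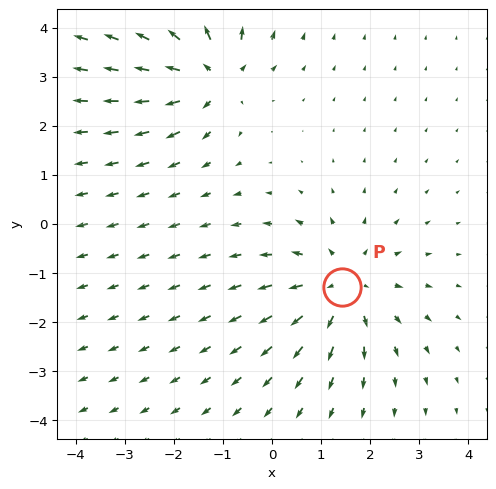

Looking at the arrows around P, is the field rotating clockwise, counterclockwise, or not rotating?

Near P at (1.4, -1.3) the arrows show no circulation. The curl there is ≈0.

not rotating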